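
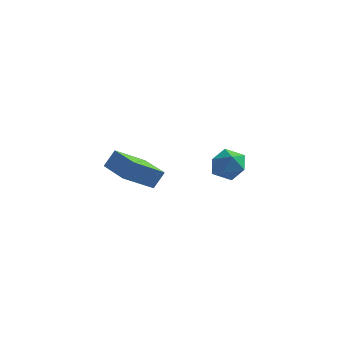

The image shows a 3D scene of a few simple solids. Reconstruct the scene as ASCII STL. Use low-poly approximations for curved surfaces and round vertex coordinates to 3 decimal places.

solid 
facet normal -0.550 0.713 0.434
outer loop
vertex -0.902 4.873 -2.682
vertex -1.667 4.298 -2.707
vertex -1.084 4.286 -1.948
endloop
endfacet
facet normal 0.132 0.758 0.639
outer loop
vertex -0.902 4.873 -2.682
vertex -1.084 4.286 -1.948
vertex -0.187 4.395 -2.263
endloop
endfacet
facet normal 0.533 0.845 0.055
outer loop
vertex -0.902 4.873 -2.682
vertex -0.187 4.395 -2.263
vertex -0.216 4.475 -3.216
endloop
endfacet
facet normal 0.098 0.854 -0.511
outer loop
vertex -0.902 4.873 -2.682
vertex -0.216 4.475 -3.216
vertex -1.13 4.415 -3.491
endloop
endfacet
facet normal -0.572 0.773 -0.276
outer loop
vertex -0.902 4.873 -2.682
vertex -1.13 4.415 -3.491
vertex -1.667 4.298 -2.707
endloop
endfacet
facet normal 0.313 0.136 0.940
outer loop
vertex -0.187 4.395 -2.263
vertex -1.084 4.286 -1.948
vertex -0.51 3.525 -2.029
endloop
endfacet
facet normal -0.791 0.064 0.609
outer loop
vertex -1.084 4.286 -1.948
vertex -1.667 4.298 -2.707
vertex -1.424 3.465 -2.304
endloop
endfacet
facet normal -0.825 0.161 -0.541
outer loop
vertex -1.667 4.298 -2.707
vertex -1.13 4.415 -3.491
vertex -1.453 3.545 -3.257
endloop
endfacet
facet normal 0.258 0.293 -0.921
outer loop
vertex -1.13 4.415 -3.491
vertex -0.216 4.475 -3.216
vertex -0.556 3.654 -3.572
endloop
endfacet
facet normal 0.961 0.277 -0.006
outer loop
vertex -0.216 4.475 -3.216
vertex -0.187 4.395 -2.263
vertex 0.027 3.642 -2.813
endloop
endfacet
facet normal -0.098 -0.854 0.511
outer loop
vertex -0.738 3.067 -2.838
vertex -0.51 3.525 -2.029
vertex -1.424 3.465 -2.304
endloop
endfacet
facet normal -0.533 -0.845 -0.055
outer loop
vertex -0.738 3.067 -2.838
vertex -1.424 3.465 -2.304
vertex -1.453 3.545 -3.257
endloop
endfacet
facet normal -0.132 -0.758 -0.639
outer loop
vertex -0.738 3.067 -2.838
vertex -1.453 3.545 -3.257
vertex -0.556 3.654 -3.572
endloop
endfacet
facet normal 0.550 -0.713 -0.434
outer loop
vertex -0.738 3.067 -2.838
vertex -0.556 3.654 -3.572
vertex 0.027 3.642 -2.813
endloop
endfacet
facet normal 0.572 -0.773 0.276
outer loop
vertex -0.738 3.067 -2.838
vertex 0.027 3.642 -2.813
vertex -0.51 3.525 -2.029
endloop
endfacet
facet normal -0.258 -0.293 0.921
outer loop
vertex -1.424 3.465 -2.304
vertex -0.51 3.525 -2.029
vertex -1.084 4.286 -1.948
endloop
endfacet
facet normal -0.961 -0.277 0.006
outer loop
vertex -1.453 3.545 -3.257
vertex -1.424 3.465 -2.304
vertex -1.667 4.298 -2.707
endloop
endfacet
facet normal -0.313 -0.136 -0.940
outer loop
vertex -0.556 3.654 -3.572
vertex -1.453 3.545 -3.257
vertex -1.13 4.415 -3.491
endloop
endfacet
facet normal 0.791 -0.064 -0.609
outer loop
vertex 0.027 3.642 -2.813
vertex -0.556 3.654 -3.572
vertex -0.216 4.475 -3.216
endloop
endfacet
facet normal 0.825 -0.161 0.541
outer loop
vertex -0.51 3.525 -2.029
vertex 0.027 3.642 -2.813
vertex -0.187 4.395 -2.263
endloop
endfacet
facet normal -0.373 -0.387 -0.843
outer loop
vertex -3.452 -2.449 -1.19
vertex -4.731 -1.33 -1.138
vertex -2.491 -1.306 -2.14
endloop
endfacet
facet normal 0.752 -0.658 -0.031
outer loop
vertex -2.129 -0.93 -1.322
vertex -3.452 -2.449 -1.19
vertex -2.491 -1.306 -2.14
endloop
endfacet
facet normal -0.373 -0.387 -0.843
outer loop
vertex -2.491 -1.306 -2.14
vertex -4.731 -1.33 -1.138
vertex -3.77 -0.187 -2.088
endloop
endfacet
facet normal 0.543 0.646 -0.537
outer loop
vertex -3.77 -0.187 -2.088
vertex -2.129 -0.93 -1.322
vertex -2.491 -1.306 -2.14
endloop
endfacet
facet normal -0.543 -0.646 0.537
outer loop
vertex -3.452 -2.449 -1.19
vertex -4.369 -0.954 -0.32
vertex -4.731 -1.33 -1.138
endloop
endfacet
facet normal 0.752 -0.658 -0.031
outer loop
vertex -3.09 -2.073 -0.372
vertex -3.452 -2.449 -1.19
vertex -2.129 -0.93 -1.322
endloop
endfacet
facet normal -0.543 -0.646 0.537
outer loop
vertex -3.09 -2.073 -0.372
vertex -4.369 -0.954 -0.32
vertex -3.452 -2.449 -1.19
endloop
endfacet
facet normal -0.752 0.658 0.031
outer loop
vertex -4.731 -1.33 -1.138
vertex -4.369 -0.954 -0.32
vertex -3.77 -0.187 -2.088
endloop
endfacet
facet normal 0.543 0.646 -0.537
outer loop
vertex -3.408 0.189 -1.27
vertex -2.129 -0.93 -1.322
vertex -3.77 -0.187 -2.088
endloop
endfacet
facet normal -0.752 0.658 0.031
outer loop
vertex -3.77 -0.187 -2.088
vertex -4.369 -0.954 -0.32
vertex -3.408 0.189 -1.27
endloop
endfacet
facet normal 0.373 0.387 0.843
outer loop
vertex -3.408 0.189 -1.27
vertex -3.09 -2.073 -0.372
vertex -2.129 -0.93 -1.322
endloop
endfacet
facet normal 0.373 0.387 0.843
outer loop
vertex -4.369 -0.954 -0.32
vertex -3.09 -2.073 -0.372
vertex -3.408 0.189 -1.27
endloop
endfacet

endsolid


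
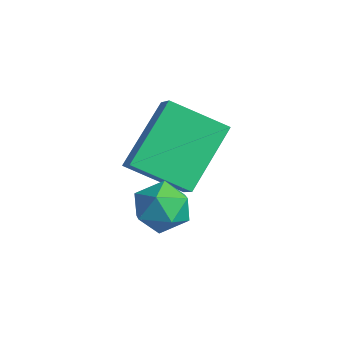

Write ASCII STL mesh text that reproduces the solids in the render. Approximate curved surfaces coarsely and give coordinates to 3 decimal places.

solid 
facet normal -0.739 0.250 -0.626
outer loop
vertex -3.047 -0.111 1.969
vertex -3.655 1.495 3.328
vertex -1.967 1.002 1.137
endloop
endfacet
facet normal 0.278 -0.733 -0.620
outer loop
vertex -1.265 0.765 1.732
vertex -3.047 -0.111 1.969
vertex -1.967 1.002 1.137
endloop
endfacet
facet normal -0.739 0.250 -0.626
outer loop
vertex -1.967 1.002 1.137
vertex -3.655 1.495 3.328
vertex -2.575 2.608 2.497
endloop
endfacet
facet normal 0.614 0.632 -0.472
outer loop
vertex -2.575 2.608 2.497
vertex -1.265 0.765 1.732
vertex -1.967 1.002 1.137
endloop
endfacet
facet normal -0.614 -0.632 0.473
outer loop
vertex -3.047 -0.111 1.969
vertex -2.953 1.258 3.923
vertex -3.655 1.495 3.328
endloop
endfacet
facet normal 0.278 -0.733 -0.621
outer loop
vertex -2.345 -0.348 2.563
vertex -3.047 -0.111 1.969
vertex -1.265 0.765 1.732
endloop
endfacet
facet normal -0.614 -0.633 0.473
outer loop
vertex -2.345 -0.348 2.563
vertex -2.953 1.258 3.923
vertex -3.047 -0.111 1.969
endloop
endfacet
facet normal -0.278 0.733 0.620
outer loop
vertex -3.655 1.495 3.328
vertex -2.953 1.258 3.923
vertex -2.575 2.608 2.497
endloop
endfacet
facet normal 0.614 0.632 -0.473
outer loop
vertex -1.873 2.371 3.091
vertex -1.265 0.765 1.732
vertex -2.575 2.608 2.497
endloop
endfacet
facet normal -0.278 0.733 0.621
outer loop
vertex -2.575 2.608 2.497
vertex -2.953 1.258 3.923
vertex -1.873 2.371 3.091
endloop
endfacet
facet normal 0.739 -0.250 0.626
outer loop
vertex -1.873 2.371 3.091
vertex -2.345 -0.348 2.563
vertex -1.265 0.765 1.732
endloop
endfacet
facet normal 0.739 -0.250 0.625
outer loop
vertex -2.953 1.258 3.923
vertex -2.345 -0.348 2.563
vertex -1.873 2.371 3.091
endloop
endfacet
facet normal -0.936 -0.345 -0.065
outer loop
vertex -1.095 -0.525 2.458
vertex -0.831 -1.167 2.062
vertex -0.881 -1.182 2.86
endloop
endfacet
facet normal -0.849 0.045 0.526
outer loop
vertex -1.095 -0.525 2.458
vertex -0.881 -1.182 2.86
vertex -0.673 -0.461 3.134
endloop
endfacet
facet normal -0.636 0.697 0.331
outer loop
vertex -1.095 -0.525 2.458
vertex -0.673 -0.461 3.134
vertex -0.494 -0.0 2.507
endloop
endfacet
facet normal -0.591 0.712 -0.381
outer loop
vertex -1.095 -0.525 2.458
vertex -0.494 -0.0 2.507
vertex -0.592 -0.436 1.844
endloop
endfacet
facet normal -0.777 0.067 -0.626
outer loop
vertex -1.095 -0.525 2.458
vertex -0.592 -0.436 1.844
vertex -0.831 -1.167 2.062
endloop
endfacet
facet normal -0.327 -0.252 0.911
outer loop
vertex -0.673 -0.461 3.134
vertex -0.881 -1.182 2.86
vertex -0.148 -1.064 3.156
endloop
endfacet
facet normal -0.468 -0.882 -0.046
outer loop
vertex -0.881 -1.182 2.86
vertex -0.831 -1.167 2.062
vertex -0.246 -1.5 2.493
endloop
endfacet
facet normal -0.208 -0.216 -0.954
outer loop
vertex -0.831 -1.167 2.062
vertex -0.592 -0.436 1.844
vertex -0.067 -1.039 1.866
endloop
endfacet
facet normal 0.092 0.826 -0.557
outer loop
vertex -0.592 -0.436 1.844
vertex -0.494 -0.0 2.507
vertex 0.141 -0.318 2.14
endloop
endfacet
facet normal 0.018 0.803 0.596
outer loop
vertex -0.494 -0.0 2.507
vertex -0.673 -0.461 3.134
vertex 0.091 -0.333 2.938
endloop
endfacet
facet normal 0.591 -0.712 0.381
outer loop
vertex 0.355 -0.975 2.542
vertex -0.148 -1.064 3.156
vertex -0.246 -1.5 2.493
endloop
endfacet
facet normal 0.636 -0.697 -0.331
outer loop
vertex 0.355 -0.975 2.542
vertex -0.246 -1.5 2.493
vertex -0.067 -1.039 1.866
endloop
endfacet
facet normal 0.849 -0.045 -0.526
outer loop
vertex 0.355 -0.975 2.542
vertex -0.067 -1.039 1.866
vertex 0.141 -0.318 2.14
endloop
endfacet
facet normal 0.936 0.345 0.065
outer loop
vertex 0.355 -0.975 2.542
vertex 0.141 -0.318 2.14
vertex 0.091 -0.333 2.938
endloop
endfacet
facet normal 0.777 -0.067 0.626
outer loop
vertex 0.355 -0.975 2.542
vertex 0.091 -0.333 2.938
vertex -0.148 -1.064 3.156
endloop
endfacet
facet normal -0.092 -0.826 0.557
outer loop
vertex -0.246 -1.5 2.493
vertex -0.148 -1.064 3.156
vertex -0.881 -1.182 2.86
endloop
endfacet
facet normal -0.018 -0.803 -0.596
outer loop
vertex -0.067 -1.039 1.866
vertex -0.246 -1.5 2.493
vertex -0.831 -1.167 2.062
endloop
endfacet
facet normal 0.327 0.252 -0.911
outer loop
vertex 0.141 -0.318 2.14
vertex -0.067 -1.039 1.866
vertex -0.592 -0.436 1.844
endloop
endfacet
facet normal 0.468 0.882 0.046
outer loop
vertex 0.091 -0.333 2.938
vertex 0.141 -0.318 2.14
vertex -0.494 -0.0 2.507
endloop
endfacet
facet normal 0.208 0.216 0.954
outer loop
vertex -0.148 -1.064 3.156
vertex 0.091 -0.333 2.938
vertex -0.673 -0.461 3.134
endloop
endfacet

endsolid


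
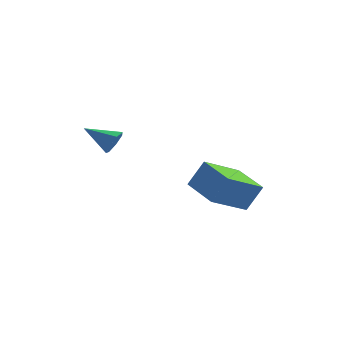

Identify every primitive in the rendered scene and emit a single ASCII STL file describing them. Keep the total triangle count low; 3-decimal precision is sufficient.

solid 
facet normal 0.901 -0.016 -0.434
outer loop
vertex -2.031 -2.393 2.9
vertex -2.256 -2.052 2.42
vertex -1.994 -1.851 2.957
endloop
endfacet
facet normal 0.066 -0.109 0.992
outer loop
vertex -2.031 -2.393 2.9
vertex -1.994 -1.851 2.957
vertex -3.544 -2.028 3.04
endloop
endfacet
facet normal 0.901 -0.016 -0.434
outer loop
vertex -1.994 -1.851 2.957
vertex -2.256 -2.052 2.42
vertex -2.154 -1.46 2.61
endloop
endfacet
facet normal -0.034 0.655 0.754
outer loop
vertex -1.994 -1.851 2.957
vertex -2.154 -1.46 2.61
vertex -3.544 -2.028 3.04
endloop
endfacet
facet normal 0.902 -0.017 -0.432
outer loop
vertex -2.154 -1.46 2.61
vertex -2.256 -2.052 2.42
vertex -2.39 -1.514 2.12
endloop
endfacet
facet normal -0.359 0.931 0.070
outer loop
vertex -2.154 -1.46 2.61
vertex -2.39 -1.514 2.12
vertex -3.544 -2.028 3.04
endloop
endfacet
facet normal 0.902 -0.017 -0.432
outer loop
vertex -2.39 -1.514 2.12
vertex -2.256 -2.052 2.42
vertex -2.525 -1.973 1.856
endloop
endfacet
facet normal -0.664 0.510 -0.547
outer loop
vertex -2.39 -1.514 2.12
vertex -2.525 -1.973 1.856
vertex -3.544 -2.028 3.04
endloop
endfacet
facet normal 0.902 -0.016 -0.432
outer loop
vertex -2.525 -1.973 1.856
vertex -2.256 -2.052 2.42
vertex -2.457 -2.491 2.017
endloop
endfacet
facet normal -0.718 -0.291 -0.632
outer loop
vertex -2.525 -1.973 1.856
vertex -2.457 -2.491 2.017
vertex -3.544 -2.028 3.04
endloop
endfacet
facet normal 0.901 -0.015 -0.433
outer loop
vertex -2.457 -2.491 2.017
vertex -2.256 -2.052 2.42
vertex -2.237 -2.678 2.481
endloop
endfacet
facet normal -0.483 -0.867 -0.121
outer loop
vertex -2.457 -2.491 2.017
vertex -2.237 -2.678 2.481
vertex -3.544 -2.028 3.04
endloop
endfacet
facet normal 0.901 -0.015 -0.433
outer loop
vertex -2.237 -2.678 2.481
vertex -2.256 -2.052 2.42
vertex -2.031 -2.393 2.9
endloop
endfacet
facet normal -0.134 -0.787 0.602
outer loop
vertex -2.237 -2.678 2.481
vertex -2.031 -2.393 2.9
vertex -3.544 -2.028 3.04
endloop
endfacet
facet normal -0.514 -0.718 0.470
outer loop
vertex 2.109 -1.077 0.623
vertex 0.768 0.073 0.915
vertex 1.535 -1.444 -0.566
endloop
endfacet
facet normal 0.749 -0.642 -0.163
outer loop
vertex 2.572 0.007 -1.515
vertex 2.109 -1.077 0.623
vertex 1.535 -1.444 -0.566
endloop
endfacet
facet normal -0.514 -0.718 0.470
outer loop
vertex 1.535 -1.444 -0.566
vertex 0.768 0.073 0.915
vertex 0.194 -0.294 -0.274
endloop
endfacet
facet normal -0.419 -0.268 -0.868
outer loop
vertex 0.194 -0.294 -0.274
vertex 2.572 0.007 -1.515
vertex 1.535 -1.444 -0.566
endloop
endfacet
facet normal 0.419 0.268 0.868
outer loop
vertex 2.109 -1.077 0.623
vertex 1.805 1.524 -0.034
vertex 0.768 0.073 0.915
endloop
endfacet
facet normal 0.749 -0.642 -0.163
outer loop
vertex 3.146 0.374 -0.326
vertex 2.109 -1.077 0.623
vertex 2.572 0.007 -1.515
endloop
endfacet
facet normal 0.419 0.268 0.868
outer loop
vertex 3.146 0.374 -0.326
vertex 1.805 1.524 -0.034
vertex 2.109 -1.077 0.623
endloop
endfacet
facet normal -0.749 0.642 0.163
outer loop
vertex 0.768 0.073 0.915
vertex 1.805 1.524 -0.034
vertex 0.194 -0.294 -0.274
endloop
endfacet
facet normal -0.419 -0.268 -0.868
outer loop
vertex 1.231 1.157 -1.223
vertex 2.572 0.007 -1.515
vertex 0.194 -0.294 -0.274
endloop
endfacet
facet normal -0.749 0.642 0.163
outer loop
vertex 0.194 -0.294 -0.274
vertex 1.805 1.524 -0.034
vertex 1.231 1.157 -1.223
endloop
endfacet
facet normal 0.514 0.718 -0.470
outer loop
vertex 1.231 1.157 -1.223
vertex 3.146 0.374 -0.326
vertex 2.572 0.007 -1.515
endloop
endfacet
facet normal 0.514 0.718 -0.470
outer loop
vertex 1.805 1.524 -0.034
vertex 3.146 0.374 -0.326
vertex 1.231 1.157 -1.223
endloop
endfacet

endsolid


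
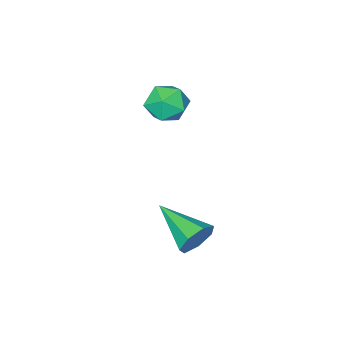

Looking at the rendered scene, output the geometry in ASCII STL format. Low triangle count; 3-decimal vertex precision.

solid 
facet normal -0.483 0.803 -0.349
outer loop
vertex -4.094 1.715 2.167
vertex -4.75 1.614 2.842
vertex -3.983 2.145 3.002
endloop
endfacet
facet normal 0.220 0.855 -0.470
outer loop
vertex -4.094 1.715 2.167
vertex -3.983 2.145 3.002
vertex -3.245 1.726 2.584
endloop
endfacet
facet normal 0.418 0.293 -0.860
outer loop
vertex -4.094 1.715 2.167
vertex -3.245 1.726 2.584
vertex -3.555 0.937 2.164
endloop
endfacet
facet normal -0.161 -0.108 -0.981
outer loop
vertex -4.094 1.715 2.167
vertex -3.555 0.937 2.164
vertex -4.485 0.867 2.324
endloop
endfacet
facet normal -0.717 0.207 -0.666
outer loop
vertex -4.094 1.715 2.167
vertex -4.485 0.867 2.324
vertex -4.75 1.614 2.842
endloop
endfacet
facet normal 0.554 0.817 0.159
outer loop
vertex -3.245 1.726 2.584
vertex -3.983 2.145 3.002
vertex -3.375 1.633 3.516
endloop
endfacet
facet normal -0.581 0.732 0.355
outer loop
vertex -3.983 2.145 3.002
vertex -4.75 1.614 2.842
vertex -4.305 1.563 3.676
endloop
endfacet
facet normal -0.960 -0.232 -0.157
outer loop
vertex -4.75 1.614 2.842
vertex -4.485 0.867 2.324
vertex -4.615 0.774 3.256
endloop
endfacet
facet normal -0.059 -0.741 -0.668
outer loop
vertex -4.485 0.867 2.324
vertex -3.555 0.937 2.164
vertex -3.877 0.355 2.838
endloop
endfacet
facet normal 0.876 -0.092 -0.473
outer loop
vertex -3.555 0.937 2.164
vertex -3.245 1.726 2.584
vertex -3.11 0.886 2.998
endloop
endfacet
facet normal 0.161 0.108 0.981
outer loop
vertex -3.766 0.785 3.673
vertex -3.375 1.633 3.516
vertex -4.305 1.563 3.676
endloop
endfacet
facet normal -0.418 -0.293 0.860
outer loop
vertex -3.766 0.785 3.673
vertex -4.305 1.563 3.676
vertex -4.615 0.774 3.256
endloop
endfacet
facet normal -0.220 -0.855 0.470
outer loop
vertex -3.766 0.785 3.673
vertex -4.615 0.774 3.256
vertex -3.877 0.355 2.838
endloop
endfacet
facet normal 0.483 -0.803 0.349
outer loop
vertex -3.766 0.785 3.673
vertex -3.877 0.355 2.838
vertex -3.11 0.886 2.998
endloop
endfacet
facet normal 0.717 -0.207 0.666
outer loop
vertex -3.766 0.785 3.673
vertex -3.11 0.886 2.998
vertex -3.375 1.633 3.516
endloop
endfacet
facet normal 0.059 0.741 0.668
outer loop
vertex -4.305 1.563 3.676
vertex -3.375 1.633 3.516
vertex -3.983 2.145 3.002
endloop
endfacet
facet normal -0.876 0.092 0.473
outer loop
vertex -4.615 0.774 3.256
vertex -4.305 1.563 3.676
vertex -4.75 1.614 2.842
endloop
endfacet
facet normal -0.554 -0.817 -0.159
outer loop
vertex -3.877 0.355 2.838
vertex -4.615 0.774 3.256
vertex -4.485 0.867 2.324
endloop
endfacet
facet normal 0.581 -0.732 -0.355
outer loop
vertex -3.11 0.886 2.998
vertex -3.877 0.355 2.838
vertex -3.555 0.937 2.164
endloop
endfacet
facet normal 0.960 0.232 0.157
outer loop
vertex -3.375 1.633 3.516
vertex -3.11 0.886 2.998
vertex -3.245 1.726 2.584
endloop
endfacet
facet normal -0.032 0.948 -0.316
outer loop
vertex -1.857 4.591 -2.337
vertex -2.274 4.805 -1.653
vertex -1.453 4.792 -1.776
endloop
endfacet
facet normal 0.790 -0.462 -0.403
outer loop
vertex -1.857 4.591 -2.337
vertex -1.453 4.792 -1.776
vertex -2.206 2.815 -0.987
endloop
endfacet
facet normal -0.032 0.948 -0.316
outer loop
vertex -1.453 4.792 -1.776
vertex -2.274 4.805 -1.653
vertex -1.668 5.003 -1.121
endloop
endfacet
facet normal 0.910 -0.201 0.363
outer loop
vertex -1.453 4.792 -1.776
vertex -1.668 5.003 -1.121
vertex -2.206 2.815 -0.987
endloop
endfacet
facet normal -0.031 0.948 -0.317
outer loop
vertex -1.668 5.003 -1.121
vertex -2.274 4.805 -1.653
vertex -2.339 5.066 -0.867
endloop
endfacet
facet normal 0.351 -0.029 0.936
outer loop
vertex -1.668 5.003 -1.121
vertex -2.339 5.066 -0.867
vertex -2.206 2.815 -0.987
endloop
endfacet
facet normal -0.032 0.948 -0.317
outer loop
vertex -2.339 5.066 -0.867
vertex -2.274 4.805 -1.653
vertex -2.961 4.932 -1.204
endloop
endfacet
facet normal -0.463 -0.074 0.883
outer loop
vertex -2.339 5.066 -0.867
vertex -2.961 4.932 -1.204
vertex -2.206 2.815 -0.987
endloop
endfacet
facet normal -0.032 0.948 -0.317
outer loop
vertex -2.961 4.932 -1.204
vertex -2.274 4.805 -1.653
vertex -3.066 4.703 -1.879
endloop
endfacet
facet normal -0.921 -0.303 0.246
outer loop
vertex -2.961 4.932 -1.204
vertex -3.066 4.703 -1.879
vertex -2.206 2.815 -0.987
endloop
endfacet
facet normal -0.032 0.948 -0.317
outer loop
vertex -3.066 4.703 -1.879
vertex -2.274 4.805 -1.653
vertex -2.574 4.551 -2.383
endloop
endfacet
facet normal -0.677 -0.543 -0.497
outer loop
vertex -3.066 4.703 -1.879
vertex -2.574 4.551 -2.383
vertex -2.206 2.815 -0.987
endloop
endfacet
facet normal -0.033 0.948 -0.316
outer loop
vertex -2.574 4.551 -2.383
vertex -2.274 4.805 -1.653
vertex -1.857 4.591 -2.337
endloop
endfacet
facet normal 0.085 -0.613 -0.785
outer loop
vertex -2.574 4.551 -2.383
vertex -1.857 4.591 -2.337
vertex -2.206 2.815 -0.987
endloop
endfacet

endsolid


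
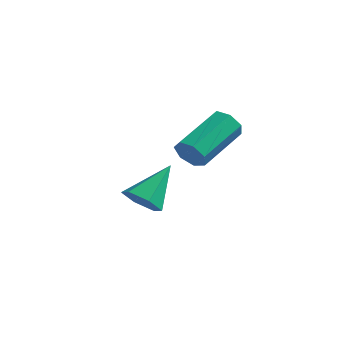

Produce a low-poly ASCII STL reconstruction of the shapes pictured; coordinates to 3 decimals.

solid 
facet normal -0.190 -0.758 -0.624
outer loop
vertex 0.387 -0.425 -2.83
vertex -0.436 -0.424 -2.581
vertex -0.188 0.061 -3.246
endloop
endfacet
facet normal 0.740 0.573 -0.353
outer loop
vertex 0.387 -0.425 -2.83
vertex -0.188 0.061 -3.246
vertex -0.064 1.064 -1.359
endloop
endfacet
facet normal -0.190 -0.758 -0.624
outer loop
vertex -0.188 0.061 -3.246
vertex -0.436 -0.424 -2.581
vertex -1.011 0.062 -2.997
endloop
endfacet
facet normal -0.137 0.878 -0.458
outer loop
vertex -0.188 0.061 -3.246
vertex -1.011 0.062 -2.997
vertex -0.064 1.064 -1.359
endloop
endfacet
facet normal -0.191 -0.759 -0.623
outer loop
vertex -1.011 0.062 -2.997
vertex -0.436 -0.424 -2.581
vertex -1.259 -0.422 -2.331
endloop
endfacet
facet normal -0.810 0.575 0.116
outer loop
vertex -1.011 0.062 -2.997
vertex -1.259 -0.422 -2.331
vertex -0.064 1.064 -1.359
endloop
endfacet
facet normal -0.191 -0.759 -0.623
outer loop
vertex -1.259 -0.422 -2.331
vertex -0.436 -0.424 -2.581
vertex -0.685 -0.908 -1.915
endloop
endfacet
facet normal -0.605 -0.034 0.795
outer loop
vertex -1.259 -0.422 -2.331
vertex -0.685 -0.908 -1.915
vertex -0.064 1.064 -1.359
endloop
endfacet
facet normal -0.190 -0.759 -0.623
outer loop
vertex -0.685 -0.908 -1.915
vertex -0.436 -0.424 -2.581
vertex 0.138 -0.91 -2.164
endloop
endfacet
facet normal 0.272 -0.339 0.901
outer loop
vertex -0.685 -0.908 -1.915
vertex 0.138 -0.91 -2.164
vertex -0.064 1.064 -1.359
endloop
endfacet
facet normal -0.190 -0.759 -0.623
outer loop
vertex 0.138 -0.91 -2.164
vertex -0.436 -0.424 -2.581
vertex 0.387 -0.425 -2.83
endloop
endfacet
facet normal 0.944 -0.037 0.327
outer loop
vertex 0.138 -0.91 -2.164
vertex 0.387 -0.425 -2.83
vertex -0.064 1.064 -1.359
endloop
endfacet
facet normal -0.190 -0.919 -0.345
outer loop
vertex 2.589 -2.308 1.797
vertex 2.331 -2.045 1.238
vertex 2.965 -2.223 1.363
endloop
endfacet
facet normal 0.738 -0.365 0.568
outer loop
vertex 2.589 -2.308 1.797
vertex 2.965 -2.223 1.363
vertex 2.986 -0.378 2.522
endloop
endfacet
facet normal 0.738 -0.365 0.568
outer loop
vertex 2.986 -0.378 2.522
vertex 2.965 -2.223 1.363
vertex 3.363 -0.292 2.087
endloop
endfacet
facet normal 0.189 0.919 0.345
outer loop
vertex 2.986 -0.378 2.522
vertex 3.363 -0.292 2.087
vertex 2.729 -0.115 1.962
endloop
endfacet
facet normal -0.190 -0.919 -0.346
outer loop
vertex 2.965 -2.223 1.363
vertex 2.331 -2.045 1.238
vertex 2.864 -2.003 0.834
endloop
endfacet
facet normal 0.966 -0.112 -0.231
outer loop
vertex 2.965 -2.223 1.363
vertex 2.864 -2.003 0.834
vertex 3.363 -0.292 2.087
endloop
endfacet
facet normal 0.966 -0.113 -0.231
outer loop
vertex 3.363 -0.292 2.087
vertex 2.864 -2.003 0.834
vertex 3.262 -0.073 1.558
endloop
endfacet
facet normal 0.189 0.920 0.345
outer loop
vertex 3.363 -0.292 2.087
vertex 3.262 -0.073 1.558
vertex 2.729 -0.115 1.962
endloop
endfacet
facet normal -0.188 -0.920 -0.344
outer loop
vertex 2.864 -2.003 0.834
vertex 2.331 -2.045 1.238
vertex 2.362 -1.816 0.609
endloop
endfacet
facet normal 0.467 0.225 -0.855
outer loop
vertex 2.864 -2.003 0.834
vertex 2.362 -1.816 0.609
vertex 3.262 -0.073 1.558
endloop
endfacet
facet normal 0.465 0.226 -0.856
outer loop
vertex 3.262 -0.073 1.558
vertex 2.362 -1.816 0.609
vertex 2.759 0.115 1.334
endloop
endfacet
facet normal 0.190 0.919 0.346
outer loop
vertex 3.262 -0.073 1.558
vertex 2.759 0.115 1.334
vertex 2.729 -0.115 1.962
endloop
endfacet
facet normal -0.189 -0.920 -0.344
outer loop
vertex 2.362 -1.816 0.609
vertex 2.331 -2.045 1.238
vertex 1.837 -1.801 0.858
endloop
endfacet
facet normal -0.385 0.393 -0.835
outer loop
vertex 2.362 -1.816 0.609
vertex 1.837 -1.801 0.858
vertex 2.759 0.115 1.334
endloop
endfacet
facet normal -0.384 0.392 -0.836
outer loop
vertex 2.759 0.115 1.334
vertex 1.837 -1.801 0.858
vertex 2.234 0.13 1.582
endloop
endfacet
facet normal 0.190 0.919 0.346
outer loop
vertex 2.759 0.115 1.334
vertex 2.234 0.13 1.582
vertex 2.729 -0.115 1.962
endloop
endfacet
facet normal -0.189 -0.920 -0.345
outer loop
vertex 1.837 -1.801 0.858
vertex 2.331 -2.045 1.238
vertex 1.684 -1.97 1.393
endloop
endfacet
facet normal -0.946 0.265 -0.187
outer loop
vertex 1.837 -1.801 0.858
vertex 1.684 -1.97 1.393
vertex 2.234 0.13 1.582
endloop
endfacet
facet normal -0.946 0.265 -0.187
outer loop
vertex 2.234 0.13 1.582
vertex 1.684 -1.97 1.393
vertex 2.081 -0.04 2.117
endloop
endfacet
facet normal 0.189 0.919 0.346
outer loop
vertex 2.234 0.13 1.582
vertex 2.081 -0.04 2.117
vertex 2.729 -0.115 1.962
endloop
endfacet
facet normal -0.189 -0.919 -0.345
outer loop
vertex 1.684 -1.97 1.393
vertex 2.331 -2.045 1.238
vertex 2.019 -2.196 1.811
endloop
endfacet
facet normal -0.795 -0.063 0.603
outer loop
vertex 1.684 -1.97 1.393
vertex 2.019 -2.196 1.811
vertex 2.081 -0.04 2.117
endloop
endfacet
facet normal -0.795 -0.063 0.603
outer loop
vertex 2.081 -0.04 2.117
vertex 2.019 -2.196 1.811
vertex 2.416 -0.265 2.535
endloop
endfacet
facet normal 0.189 0.920 0.344
outer loop
vertex 2.081 -0.04 2.117
vertex 2.416 -0.265 2.535
vertex 2.729 -0.115 1.962
endloop
endfacet
facet normal -0.189 -0.919 -0.345
outer loop
vertex 2.019 -2.196 1.811
vertex 2.331 -2.045 1.238
vertex 2.589 -2.308 1.797
endloop
endfacet
facet normal -0.044 -0.343 0.938
outer loop
vertex 2.019 -2.196 1.811
vertex 2.589 -2.308 1.797
vertex 2.416 -0.265 2.535
endloop
endfacet
facet normal -0.047 -0.343 0.938
outer loop
vertex 2.416 -0.265 2.535
vertex 2.589 -2.308 1.797
vertex 2.986 -0.378 2.522
endloop
endfacet
facet normal 0.190 0.919 0.345
outer loop
vertex 2.416 -0.265 2.535
vertex 2.986 -0.378 2.522
vertex 2.729 -0.115 1.962
endloop
endfacet

endsolid


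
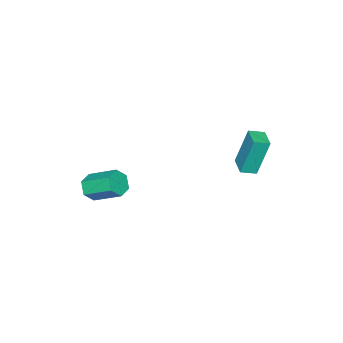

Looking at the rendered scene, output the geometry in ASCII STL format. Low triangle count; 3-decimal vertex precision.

solid 
facet normal 0.132 -0.856 -0.501
outer loop
vertex 0.836 -3.68 -0.537
vertex 0.413 -3.411 -1.108
vertex 1.165 -3.297 -1.105
endloop
endfacet
facet normal 0.892 -0.118 0.437
outer loop
vertex 0.836 -3.68 -0.537
vertex 1.165 -3.297 -1.105
vertex 0.609 -2.218 0.32
endloop
endfacet
facet normal 0.892 -0.118 0.437
outer loop
vertex 0.609 -2.218 0.32
vertex 1.165 -3.297 -1.105
vertex 0.938 -1.834 -0.248
endloop
endfacet
facet normal -0.134 0.855 0.501
outer loop
vertex 0.609 -2.218 0.32
vertex 0.938 -1.834 -0.248
vertex 0.187 -1.949 -0.252
endloop
endfacet
facet normal 0.132 -0.856 -0.501
outer loop
vertex 1.165 -3.297 -1.105
vertex 0.413 -3.411 -1.108
vertex 0.742 -3.028 -1.676
endloop
endfacet
facet normal 0.820 0.379 -0.429
outer loop
vertex 1.165 -3.297 -1.105
vertex 0.742 -3.028 -1.676
vertex 0.938 -1.834 -0.248
endloop
endfacet
facet normal 0.820 0.378 -0.429
outer loop
vertex 0.938 -1.834 -0.248
vertex 0.742 -3.028 -1.676
vertex 0.515 -1.565 -0.82
endloop
endfacet
facet normal -0.134 0.855 0.501
outer loop
vertex 0.938 -1.834 -0.248
vertex 0.515 -1.565 -0.82
vertex 0.187 -1.949 -0.252
endloop
endfacet
facet normal 0.133 -0.856 -0.500
outer loop
vertex 0.742 -3.028 -1.676
vertex 0.413 -3.411 -1.108
vertex -0.009 -3.142 -1.68
endloop
endfacet
facet normal -0.071 0.496 -0.866
outer loop
vertex 0.742 -3.028 -1.676
vertex -0.009 -3.142 -1.68
vertex 0.515 -1.565 -0.82
endloop
endfacet
facet normal -0.072 0.496 -0.865
outer loop
vertex 0.515 -1.565 -0.82
vertex -0.009 -3.142 -1.68
vertex -0.236 -1.68 -0.823
endloop
endfacet
facet normal -0.133 0.855 0.501
outer loop
vertex 0.515 -1.565 -0.82
vertex -0.236 -1.68 -0.823
vertex 0.187 -1.949 -0.252
endloop
endfacet
facet normal 0.134 -0.855 -0.501
outer loop
vertex -0.009 -3.142 -1.68
vertex 0.413 -3.411 -1.108
vertex -0.338 -3.526 -1.112
endloop
endfacet
facet normal -0.892 0.118 -0.437
outer loop
vertex -0.009 -3.142 -1.68
vertex -0.338 -3.526 -1.112
vertex -0.236 -1.68 -0.823
endloop
endfacet
facet normal -0.892 0.118 -0.437
outer loop
vertex -0.236 -1.68 -0.823
vertex -0.338 -3.526 -1.112
vertex -0.565 -2.063 -0.255
endloop
endfacet
facet normal -0.132 0.856 0.501
outer loop
vertex -0.236 -1.68 -0.823
vertex -0.565 -2.063 -0.255
vertex 0.187 -1.949 -0.252
endloop
endfacet
facet normal 0.134 -0.855 -0.501
outer loop
vertex -0.338 -3.526 -1.112
vertex 0.413 -3.411 -1.108
vertex 0.085 -3.795 -0.54
endloop
endfacet
facet normal -0.820 -0.378 0.429
outer loop
vertex -0.338 -3.526 -1.112
vertex 0.085 -3.795 -0.54
vertex -0.565 -2.063 -0.255
endloop
endfacet
facet normal -0.820 -0.378 0.429
outer loop
vertex -0.565 -2.063 -0.255
vertex 0.085 -3.795 -0.54
vertex -0.142 -2.332 0.316
endloop
endfacet
facet normal -0.132 0.856 0.501
outer loop
vertex -0.565 -2.063 -0.255
vertex -0.142 -2.332 0.316
vertex 0.187 -1.949 -0.252
endloop
endfacet
facet normal 0.133 -0.855 -0.501
outer loop
vertex 0.085 -3.795 -0.54
vertex 0.413 -3.411 -1.108
vertex 0.836 -3.68 -0.537
endloop
endfacet
facet normal 0.072 -0.495 0.866
outer loop
vertex 0.085 -3.795 -0.54
vertex 0.836 -3.68 -0.537
vertex -0.142 -2.332 0.316
endloop
endfacet
facet normal 0.071 -0.496 0.865
outer loop
vertex -0.142 -2.332 0.316
vertex 0.836 -3.68 -0.537
vertex 0.609 -2.218 0.32
endloop
endfacet
facet normal -0.133 0.856 0.500
outer loop
vertex -0.142 -2.332 0.316
vertex 0.609 -2.218 0.32
vertex 0.187 -1.949 -0.252
endloop
endfacet
facet normal -0.687 -0.726 0.010
outer loop
vertex -3.626 2.737 3.173
vertex -4.206 3.283 2.941
vertex -3.202 2.308 1.11
endloop
endfacet
facet normal 0.699 -0.658 0.280
outer loop
vertex -2.474 3.077 1.099
vertex -3.626 2.737 3.173
vertex -3.202 2.308 1.11
endloop
endfacet
facet normal -0.686 -0.727 0.011
outer loop
vertex -3.202 2.308 1.11
vertex -4.206 3.283 2.941
vertex -3.783 2.853 0.877
endloop
endfacet
facet normal 0.197 -0.200 -0.960
outer loop
vertex -3.783 2.853 0.877
vertex -2.474 3.077 1.099
vertex -3.202 2.308 1.11
endloop
endfacet
facet normal -0.196 0.199 0.960
outer loop
vertex -3.626 2.737 3.173
vertex -3.478 4.052 2.93
vertex -4.206 3.283 2.941
endloop
endfacet
facet normal 0.699 -0.658 0.280
outer loop
vertex -2.897 3.507 3.163
vertex -3.626 2.737 3.173
vertex -2.474 3.077 1.099
endloop
endfacet
facet normal -0.198 0.200 0.960
outer loop
vertex -2.897 3.507 3.163
vertex -3.478 4.052 2.93
vertex -3.626 2.737 3.173
endloop
endfacet
facet normal -0.699 0.658 -0.280
outer loop
vertex -4.206 3.283 2.941
vertex -3.478 4.052 2.93
vertex -3.783 2.853 0.877
endloop
endfacet
facet normal 0.197 -0.199 -0.960
outer loop
vertex -3.054 3.623 0.867
vertex -2.474 3.077 1.099
vertex -3.783 2.853 0.877
endloop
endfacet
facet normal -0.699 0.658 -0.280
outer loop
vertex -3.783 2.853 0.877
vertex -3.478 4.052 2.93
vertex -3.054 3.623 0.867
endloop
endfacet
facet normal 0.688 0.726 -0.010
outer loop
vertex -3.054 3.623 0.867
vertex -2.897 3.507 3.163
vertex -2.474 3.077 1.099
endloop
endfacet
facet normal 0.686 0.727 -0.010
outer loop
vertex -3.478 4.052 2.93
vertex -2.897 3.507 3.163
vertex -3.054 3.623 0.867
endloop
endfacet

endsolid


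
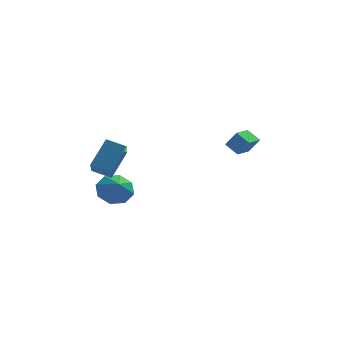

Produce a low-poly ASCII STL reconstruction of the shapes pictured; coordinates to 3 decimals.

solid 
facet normal -0.498 -0.849 0.178
outer loop
vertex 3.632 -2.38 1.801
vertex 2.961 -1.88 2.31
vertex 3.036 -2.227 0.865
endloop
endfacet
facet normal 0.685 -0.511 -0.520
outer loop
vertex 3.639 -1.2 0.65
vertex 3.632 -2.38 1.801
vertex 3.036 -2.227 0.865
endloop
endfacet
facet normal -0.499 -0.848 0.178
outer loop
vertex 3.036 -2.227 0.865
vertex 2.961 -1.88 2.31
vertex 2.365 -1.726 1.374
endloop
endfacet
facet normal -0.532 0.137 -0.836
outer loop
vertex 2.365 -1.726 1.374
vertex 3.639 -1.2 0.65
vertex 3.036 -2.227 0.865
endloop
endfacet
facet normal 0.532 -0.137 0.836
outer loop
vertex 3.632 -2.38 1.801
vertex 3.564 -0.853 2.095
vertex 2.961 -1.88 2.31
endloop
endfacet
facet normal 0.684 -0.511 -0.520
outer loop
vertex 4.235 -1.354 1.586
vertex 3.632 -2.38 1.801
vertex 3.639 -1.2 0.65
endloop
endfacet
facet normal 0.532 -0.137 0.836
outer loop
vertex 4.235 -1.354 1.586
vertex 3.564 -0.853 2.095
vertex 3.632 -2.38 1.801
endloop
endfacet
facet normal -0.685 0.511 0.520
outer loop
vertex 2.961 -1.88 2.31
vertex 3.564 -0.853 2.095
vertex 2.365 -1.726 1.374
endloop
endfacet
facet normal -0.532 0.137 -0.836
outer loop
vertex 2.968 -0.7 1.159
vertex 3.639 -1.2 0.65
vertex 2.365 -1.726 1.374
endloop
endfacet
facet normal -0.685 0.511 0.520
outer loop
vertex 2.365 -1.726 1.374
vertex 3.564 -0.853 2.095
vertex 2.968 -0.7 1.159
endloop
endfacet
facet normal 0.498 0.849 -0.177
outer loop
vertex 2.968 -0.7 1.159
vertex 4.235 -1.354 1.586
vertex 3.639 -1.2 0.65
endloop
endfacet
facet normal 0.498 0.849 -0.178
outer loop
vertex 3.564 -0.853 2.095
vertex 4.235 -1.354 1.586
vertex 2.968 -0.7 1.159
endloop
endfacet
facet normal -0.919 0.208 0.335
outer loop
vertex -3.876 -4.008 2.661
vertex -3.951 -2.546 1.547
vertex -4.634 -5.108 1.268
endloop
endfacet
facet normal 0.040 -0.795 0.606
outer loop
vertex -3.549 -5.354 0.873
vertex -3.876 -4.008 2.661
vertex -4.634 -5.108 1.268
endloop
endfacet
facet normal -0.919 0.208 0.335
outer loop
vertex -4.634 -5.108 1.268
vertex -3.951 -2.546 1.547
vertex -4.709 -3.646 0.154
endloop
endfacet
facet normal -0.392 -0.570 -0.722
outer loop
vertex -4.709 -3.646 0.154
vertex -3.549 -5.354 0.873
vertex -4.634 -5.108 1.268
endloop
endfacet
facet normal 0.392 0.570 0.722
outer loop
vertex -3.876 -4.008 2.661
vertex -2.866 -2.792 1.152
vertex -3.951 -2.546 1.547
endloop
endfacet
facet normal 0.040 -0.795 0.606
outer loop
vertex -2.791 -4.254 2.266
vertex -3.876 -4.008 2.661
vertex -3.549 -5.354 0.873
endloop
endfacet
facet normal 0.392 0.570 0.722
outer loop
vertex -2.791 -4.254 2.266
vertex -2.866 -2.792 1.152
vertex -3.876 -4.008 2.661
endloop
endfacet
facet normal -0.040 0.795 -0.606
outer loop
vertex -3.951 -2.546 1.547
vertex -2.866 -2.792 1.152
vertex -4.709 -3.646 0.154
endloop
endfacet
facet normal -0.392 -0.570 -0.722
outer loop
vertex -3.624 -3.892 -0.241
vertex -3.549 -5.354 0.873
vertex -4.709 -3.646 0.154
endloop
endfacet
facet normal -0.040 0.795 -0.606
outer loop
vertex -4.709 -3.646 0.154
vertex -2.866 -2.792 1.152
vertex -3.624 -3.892 -0.241
endloop
endfacet
facet normal 0.919 -0.208 -0.335
outer loop
vertex -3.624 -3.892 -0.241
vertex -2.791 -4.254 2.266
vertex -3.549 -5.354 0.873
endloop
endfacet
facet normal 0.919 -0.208 -0.335
outer loop
vertex -2.866 -2.792 1.152
vertex -2.791 -4.254 2.266
vertex -3.624 -3.892 -0.241
endloop
endfacet
facet normal -0.246 0.687 -0.684
outer loop
vertex -2.484 -3.136 -1.808
vertex -3.509 -3.162 -1.466
vertex -2.631 -2.589 -1.206
endloop
endfacet
facet normal 0.877 -0.230 0.423
outer loop
vertex -2.484 -3.136 -1.808
vertex -2.631 -2.589 -1.206
vertex -3.231 -3.938 -0.694
endloop
endfacet
facet normal -0.246 0.687 -0.683
outer loop
vertex -2.631 -2.589 -1.206
vertex -3.509 -3.162 -1.466
vertex -3.291 -2.378 -0.756
endloop
endfacet
facet normal 0.574 0.055 0.817
outer loop
vertex -2.631 -2.589 -1.206
vertex -3.291 -2.378 -0.756
vertex -3.231 -3.938 -0.694
endloop
endfacet
facet normal -0.245 0.687 -0.684
outer loop
vertex -3.291 -2.378 -0.756
vertex -3.509 -3.162 -1.466
vertex -4.079 -2.625 -0.722
endloop
endfacet
facet normal 0.030 0.041 0.999
outer loop
vertex -3.291 -2.378 -0.756
vertex -4.079 -2.625 -0.722
vertex -3.231 -3.938 -0.694
endloop
endfacet
facet normal -0.245 0.687 -0.684
outer loop
vertex -4.079 -2.625 -0.722
vertex -3.509 -3.162 -1.466
vertex -4.533 -3.187 -1.124
endloop
endfacet
facet normal -0.436 -0.263 0.861
outer loop
vertex -4.079 -2.625 -0.722
vertex -4.533 -3.187 -1.124
vertex -3.231 -3.938 -0.694
endloop
endfacet
facet normal -0.245 0.688 -0.683
outer loop
vertex -4.533 -3.187 -1.124
vertex -3.509 -3.162 -1.466
vertex -4.387 -3.734 -1.727
endloop
endfacet
facet normal -0.552 -0.680 0.483
outer loop
vertex -4.533 -3.187 -1.124
vertex -4.387 -3.734 -1.727
vertex -3.231 -3.938 -0.694
endloop
endfacet
facet normal -0.244 0.687 -0.684
outer loop
vertex -4.387 -3.734 -1.727
vertex -3.509 -3.162 -1.466
vertex -3.726 -3.946 -2.176
endloop
endfacet
facet normal -0.249 -0.964 0.088
outer loop
vertex -4.387 -3.734 -1.727
vertex -3.726 -3.946 -2.176
vertex -3.231 -3.938 -0.694
endloop
endfacet
facet normal -0.246 0.687 -0.684
outer loop
vertex -3.726 -3.946 -2.176
vertex -3.509 -3.162 -1.466
vertex -2.938 -3.698 -2.21
endloop
endfacet
facet normal 0.295 -0.951 -0.093
outer loop
vertex -3.726 -3.946 -2.176
vertex -2.938 -3.698 -2.21
vertex -3.231 -3.938 -0.694
endloop
endfacet
facet normal -0.246 0.687 -0.684
outer loop
vertex -2.938 -3.698 -2.21
vertex -3.509 -3.162 -1.466
vertex -2.484 -3.136 -1.808
endloop
endfacet
facet normal 0.761 -0.647 0.045
outer loop
vertex -2.938 -3.698 -2.21
vertex -2.484 -3.136 -1.808
vertex -3.231 -3.938 -0.694
endloop
endfacet

endsolid


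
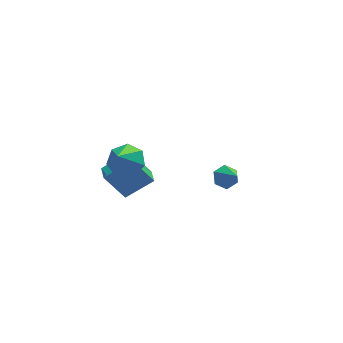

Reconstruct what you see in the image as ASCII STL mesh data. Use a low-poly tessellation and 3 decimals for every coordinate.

solid 
facet normal 0.350 0.467 -0.812
outer loop
vertex -2.29 -3.724 3.196
vertex -3.006 -3.211 3.182
vertex -2.24 -3.073 3.592
endloop
endfacet
facet normal 0.651 -0.430 0.625
outer loop
vertex -2.29 -3.724 3.196
vertex -2.24 -3.073 3.592
vertex -3.514 -3.889 4.358
endloop
endfacet
facet normal 0.350 0.468 -0.812
outer loop
vertex -2.24 -3.073 3.592
vertex -3.006 -3.211 3.182
vertex -2.765 -2.527 3.68
endloop
endfacet
facet normal 0.389 0.230 0.892
outer loop
vertex -2.24 -3.073 3.592
vertex -2.765 -2.527 3.68
vertex -3.514 -3.889 4.358
endloop
endfacet
facet normal 0.352 0.467 -0.811
outer loop
vertex -2.765 -2.527 3.68
vertex -3.006 -3.211 3.182
vertex -3.472 -2.495 3.392
endloop
endfacet
facet normal -0.293 0.550 0.782
outer loop
vertex -2.765 -2.527 3.68
vertex -3.472 -2.495 3.392
vertex -3.514 -3.889 4.358
endloop
endfacet
facet normal 0.352 0.467 -0.811
outer loop
vertex -3.472 -2.495 3.392
vertex -3.006 -3.211 3.182
vertex -3.827 -3.003 2.946
endloop
endfacet
facet normal -0.882 0.287 0.375
outer loop
vertex -3.472 -2.495 3.392
vertex -3.827 -3.003 2.946
vertex -3.514 -3.889 4.358
endloop
endfacet
facet normal 0.352 0.467 -0.811
outer loop
vertex -3.827 -3.003 2.946
vertex -3.006 -3.211 3.182
vertex -3.564 -3.668 2.677
endloop
endfacet
facet normal -0.932 -0.361 -0.020
outer loop
vertex -3.827 -3.003 2.946
vertex -3.564 -3.668 2.677
vertex -3.514 -3.889 4.358
endloop
endfacet
facet normal 0.351 0.467 -0.811
outer loop
vertex -3.564 -3.668 2.677
vertex -3.006 -3.211 3.182
vertex -2.88 -3.988 2.789
endloop
endfacet
facet normal -0.407 -0.907 -0.107
outer loop
vertex -3.564 -3.668 2.677
vertex -2.88 -3.988 2.789
vertex -3.514 -3.889 4.358
endloop
endfacet
facet normal 0.351 0.467 -0.812
outer loop
vertex -2.88 -3.988 2.789
vertex -3.006 -3.211 3.182
vertex -2.29 -3.724 3.196
endloop
endfacet
facet normal 0.296 -0.938 0.179
outer loop
vertex -2.88 -3.988 2.789
vertex -2.29 -3.724 3.196
vertex -3.514 -3.889 4.358
endloop
endfacet
facet normal -0.165 0.677 -0.717
outer loop
vertex 2.91 -0.35 -3.042
vertex 2.383 -0.129 -2.712
vertex 2.977 0.135 -2.6
endloop
endfacet
facet normal 0.977 -0.200 0.071
outer loop
vertex 2.91 -0.35 -3.042
vertex 2.977 0.135 -2.6
vertex 2.637 -1.171 -1.608
endloop
endfacet
facet normal -0.165 0.677 -0.717
outer loop
vertex 2.977 0.135 -2.6
vertex 2.383 -0.129 -2.712
vertex 2.45 0.356 -2.27
endloop
endfacet
facet normal 0.600 0.379 0.705
outer loop
vertex 2.977 0.135 -2.6
vertex 2.45 0.356 -2.27
vertex 2.637 -1.171 -1.608
endloop
endfacet
facet normal -0.165 0.677 -0.717
outer loop
vertex 2.45 0.356 -2.27
vertex 2.383 -0.129 -2.712
vertex 1.856 0.092 -2.382
endloop
endfacet
facet normal -0.319 0.344 0.883
outer loop
vertex 2.45 0.356 -2.27
vertex 1.856 0.092 -2.382
vertex 2.637 -1.171 -1.608
endloop
endfacet
facet normal -0.165 0.677 -0.717
outer loop
vertex 1.856 0.092 -2.382
vertex 2.383 -0.129 -2.712
vertex 1.788 -0.393 -2.824
endloop
endfacet
facet normal -0.862 -0.270 0.429
outer loop
vertex 1.856 0.092 -2.382
vertex 1.788 -0.393 -2.824
vertex 2.637 -1.171 -1.608
endloop
endfacet
facet normal -0.166 0.678 -0.716
outer loop
vertex 1.788 -0.393 -2.824
vertex 2.383 -0.129 -2.712
vertex 2.315 -0.614 -3.155
endloop
endfacet
facet normal -0.485 -0.850 -0.205
outer loop
vertex 1.788 -0.393 -2.824
vertex 2.315 -0.614 -3.155
vertex 2.637 -1.171 -1.608
endloop
endfacet
facet normal -0.165 0.678 -0.717
outer loop
vertex 2.315 -0.614 -3.155
vertex 2.383 -0.129 -2.712
vertex 2.91 -0.35 -3.042
endloop
endfacet
facet normal 0.434 -0.815 -0.384
outer loop
vertex 2.315 -0.614 -3.155
vertex 2.91 -0.35 -3.042
vertex 2.637 -1.171 -1.608
endloop
endfacet
facet normal -0.529 0.218 0.820
outer loop
vertex -2.323 -1.41 1.125
vertex -2.255 -0.571 0.946
vertex -3.675 -1.482 0.271
endloop
endfacet
facet normal -0.080 -0.975 0.208
outer loop
vertex -2.785 -1.849 -1.106
vertex -2.323 -1.41 1.125
vertex -3.675 -1.482 0.271
endloop
endfacet
facet normal -0.530 0.218 0.820
outer loop
vertex -3.675 -1.482 0.271
vertex -2.255 -0.571 0.946
vertex -3.606 -0.643 0.092
endloop
endfacet
facet normal -0.844 -0.044 -0.534
outer loop
vertex -3.606 -0.643 0.092
vertex -2.785 -1.849 -1.106
vertex -3.675 -1.482 0.271
endloop
endfacet
facet normal 0.844 0.045 0.534
outer loop
vertex -2.323 -1.41 1.125
vertex -1.365 -0.938 -0.431
vertex -2.255 -0.571 0.946
endloop
endfacet
facet normal -0.080 -0.975 0.208
outer loop
vertex -1.434 -1.777 -0.252
vertex -2.323 -1.41 1.125
vertex -2.785 -1.849 -1.106
endloop
endfacet
facet normal 0.845 0.044 0.533
outer loop
vertex -1.434 -1.777 -0.252
vertex -1.365 -0.938 -0.431
vertex -2.323 -1.41 1.125
endloop
endfacet
facet normal 0.080 0.975 -0.208
outer loop
vertex -2.255 -0.571 0.946
vertex -1.365 -0.938 -0.431
vertex -3.606 -0.643 0.092
endloop
endfacet
facet normal -0.845 -0.045 -0.533
outer loop
vertex -2.717 -1.01 -1.285
vertex -2.785 -1.849 -1.106
vertex -3.606 -0.643 0.092
endloop
endfacet
facet normal 0.080 0.975 -0.208
outer loop
vertex -3.606 -0.643 0.092
vertex -1.365 -0.938 -0.431
vertex -2.717 -1.01 -1.285
endloop
endfacet
facet normal 0.530 -0.218 -0.820
outer loop
vertex -2.717 -1.01 -1.285
vertex -1.434 -1.777 -0.252
vertex -2.785 -1.849 -1.106
endloop
endfacet
facet normal 0.529 -0.218 -0.820
outer loop
vertex -1.365 -0.938 -0.431
vertex -1.434 -1.777 -0.252
vertex -2.717 -1.01 -1.285
endloop
endfacet

endsolid


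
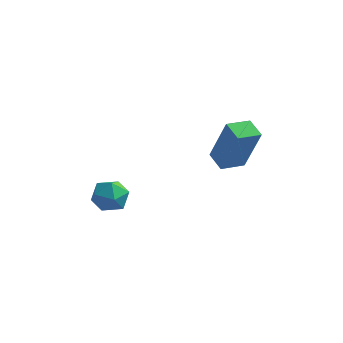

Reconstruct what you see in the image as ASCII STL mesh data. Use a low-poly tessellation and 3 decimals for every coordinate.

solid 
facet normal -0.247 0.458 0.854
outer loop
vertex -1.913 -2.793 0.058
vertex -2.584 -3.243 0.105
vertex -1.897 -3.504 0.444
endloop
endfacet
facet normal 0.461 0.431 0.775
outer loop
vertex -1.913 -2.793 0.058
vertex -1.897 -3.504 0.444
vertex -1.283 -3.292 -0.039
endloop
endfacet
facet normal 0.628 0.761 0.165
outer loop
vertex -1.913 -2.793 0.058
vertex -1.283 -3.292 -0.039
vertex -1.591 -2.899 -0.677
endloop
endfacet
facet normal 0.022 0.991 -0.133
outer loop
vertex -1.913 -2.793 0.058
vertex -1.591 -2.899 -0.677
vertex -2.395 -2.869 -0.588
endloop
endfacet
facet normal -0.518 0.804 0.292
outer loop
vertex -1.913 -2.793 0.058
vertex -2.395 -2.869 -0.588
vertex -2.584 -3.243 0.105
endloop
endfacet
facet normal 0.651 -0.254 0.716
outer loop
vertex -1.283 -3.292 -0.039
vertex -1.897 -3.504 0.444
vertex -1.565 -4.051 -0.052
endloop
endfacet
facet normal -0.496 -0.211 0.843
outer loop
vertex -1.897 -3.504 0.444
vertex -2.584 -3.243 0.105
vertex -2.369 -4.021 0.037
endloop
endfacet
facet normal -0.935 0.349 -0.067
outer loop
vertex -2.584 -3.243 0.105
vertex -2.395 -2.869 -0.588
vertex -2.677 -3.628 -0.601
endloop
endfacet
facet normal -0.060 0.650 -0.757
outer loop
vertex -2.395 -2.869 -0.588
vertex -1.591 -2.899 -0.677
vertex -2.063 -3.416 -1.084
endloop
endfacet
facet normal 0.921 0.278 -0.273
outer loop
vertex -1.591 -2.899 -0.677
vertex -1.283 -3.292 -0.039
vertex -1.376 -3.677 -0.745
endloop
endfacet
facet normal -0.022 -0.991 0.133
outer loop
vertex -2.047 -4.127 -0.698
vertex -1.565 -4.051 -0.052
vertex -2.369 -4.021 0.037
endloop
endfacet
facet normal -0.628 -0.761 -0.165
outer loop
vertex -2.047 -4.127 -0.698
vertex -2.369 -4.021 0.037
vertex -2.677 -3.628 -0.601
endloop
endfacet
facet normal -0.461 -0.431 -0.775
outer loop
vertex -2.047 -4.127 -0.698
vertex -2.677 -3.628 -0.601
vertex -2.063 -3.416 -1.084
endloop
endfacet
facet normal 0.247 -0.458 -0.854
outer loop
vertex -2.047 -4.127 -0.698
vertex -2.063 -3.416 -1.084
vertex -1.376 -3.677 -0.745
endloop
endfacet
facet normal 0.518 -0.804 -0.292
outer loop
vertex -2.047 -4.127 -0.698
vertex -1.376 -3.677 -0.745
vertex -1.565 -4.051 -0.052
endloop
endfacet
facet normal 0.060 -0.650 0.757
outer loop
vertex -2.369 -4.021 0.037
vertex -1.565 -4.051 -0.052
vertex -1.897 -3.504 0.444
endloop
endfacet
facet normal -0.921 -0.278 0.273
outer loop
vertex -2.677 -3.628 -0.601
vertex -2.369 -4.021 0.037
vertex -2.584 -3.243 0.105
endloop
endfacet
facet normal -0.651 0.254 -0.716
outer loop
vertex -2.063 -3.416 -1.084
vertex -2.677 -3.628 -0.601
vertex -2.395 -2.869 -0.588
endloop
endfacet
facet normal 0.496 0.211 -0.843
outer loop
vertex -1.376 -3.677 -0.745
vertex -2.063 -3.416 -1.084
vertex -1.591 -2.899 -0.677
endloop
endfacet
facet normal 0.935 -0.349 0.067
outer loop
vertex -1.565 -4.051 -0.052
vertex -1.376 -3.677 -0.745
vertex -1.283 -3.292 -0.039
endloop
endfacet
facet normal -0.624 -0.768 0.145
outer loop
vertex 2.801 -3.071 3.662
vertex 2.179 -2.513 3.94
vertex 2.118 -2.878 1.75
endloop
endfacet
facet normal 0.706 -0.634 -0.316
outer loop
vertex 2.761 -2.087 1.6
vertex 2.801 -3.071 3.662
vertex 2.118 -2.878 1.75
endloop
endfacet
facet normal -0.624 -0.767 0.145
outer loop
vertex 2.118 -2.878 1.75
vertex 2.179 -2.513 3.94
vertex 1.497 -2.32 2.028
endloop
endfacet
facet normal -0.335 0.094 -0.938
outer loop
vertex 1.497 -2.32 2.028
vertex 2.761 -2.087 1.6
vertex 2.118 -2.878 1.75
endloop
endfacet
facet normal 0.335 -0.094 0.938
outer loop
vertex 2.801 -3.071 3.662
vertex 2.822 -1.722 3.79
vertex 2.179 -2.513 3.94
endloop
endfacet
facet normal 0.706 -0.633 -0.316
outer loop
vertex 3.443 -2.28 3.512
vertex 2.801 -3.071 3.662
vertex 2.761 -2.087 1.6
endloop
endfacet
facet normal 0.335 -0.094 0.937
outer loop
vertex 3.443 -2.28 3.512
vertex 2.822 -1.722 3.79
vertex 2.801 -3.071 3.662
endloop
endfacet
facet normal -0.706 0.634 0.316
outer loop
vertex 2.179 -2.513 3.94
vertex 2.822 -1.722 3.79
vertex 1.497 -2.32 2.028
endloop
endfacet
facet normal -0.335 0.094 -0.938
outer loop
vertex 2.139 -1.529 1.878
vertex 2.761 -2.087 1.6
vertex 1.497 -2.32 2.028
endloop
endfacet
facet normal -0.706 0.633 0.316
outer loop
vertex 1.497 -2.32 2.028
vertex 2.822 -1.722 3.79
vertex 2.139 -1.529 1.878
endloop
endfacet
facet normal 0.624 0.768 -0.145
outer loop
vertex 2.139 -1.529 1.878
vertex 3.443 -2.28 3.512
vertex 2.761 -2.087 1.6
endloop
endfacet
facet normal 0.624 0.767 -0.146
outer loop
vertex 2.822 -1.722 3.79
vertex 3.443 -2.28 3.512
vertex 2.139 -1.529 1.878
endloop
endfacet

endsolid


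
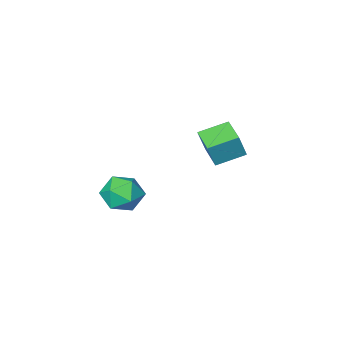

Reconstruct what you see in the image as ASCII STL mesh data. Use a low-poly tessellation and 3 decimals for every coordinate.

solid 
facet normal -0.330 -0.812 0.481
outer loop
vertex 2.929 3.083 -2.099
vertex 3.611 2.467 -2.671
vertex 3.93 2.896 -1.729
endloop
endfacet
facet normal -0.375 -0.234 0.897
outer loop
vertex 2.929 3.083 -2.099
vertex 3.93 2.896 -1.729
vertex 3.5 3.887 -1.65
endloop
endfacet
facet normal -0.788 0.244 0.565
outer loop
vertex 2.929 3.083 -2.099
vertex 3.5 3.887 -1.65
vertex 2.916 4.07 -2.543
endloop
endfacet
facet normal -0.998 -0.038 -0.056
outer loop
vertex 2.929 3.083 -2.099
vertex 2.916 4.07 -2.543
vertex 2.985 3.193 -3.174
endloop
endfacet
facet normal -0.715 -0.691 -0.108
outer loop
vertex 2.929 3.083 -2.099
vertex 2.985 3.193 -3.174
vertex 3.611 2.467 -2.671
endloop
endfacet
facet normal 0.279 0.045 0.959
outer loop
vertex 3.5 3.887 -1.65
vertex 3.93 2.896 -1.729
vertex 4.535 3.767 -1.946
endloop
endfacet
facet normal 0.352 -0.891 0.286
outer loop
vertex 3.93 2.896 -1.729
vertex 3.611 2.467 -2.671
vertex 4.604 2.89 -2.577
endloop
endfacet
facet normal -0.271 -0.695 -0.666
outer loop
vertex 3.611 2.467 -2.671
vertex 2.985 3.193 -3.174
vertex 4.02 3.073 -3.47
endloop
endfacet
facet normal -0.729 0.361 -0.582
outer loop
vertex 2.985 3.193 -3.174
vertex 2.916 4.07 -2.543
vertex 3.59 4.064 -3.391
endloop
endfacet
facet normal -0.389 0.819 0.422
outer loop
vertex 2.916 4.07 -2.543
vertex 3.5 3.887 -1.65
vertex 3.909 4.493 -2.449
endloop
endfacet
facet normal 0.998 0.038 0.056
outer loop
vertex 4.591 3.877 -3.021
vertex 4.535 3.767 -1.946
vertex 4.604 2.89 -2.577
endloop
endfacet
facet normal 0.788 -0.244 -0.565
outer loop
vertex 4.591 3.877 -3.021
vertex 4.604 2.89 -2.577
vertex 4.02 3.073 -3.47
endloop
endfacet
facet normal 0.375 0.234 -0.897
outer loop
vertex 4.591 3.877 -3.021
vertex 4.02 3.073 -3.47
vertex 3.59 4.064 -3.391
endloop
endfacet
facet normal 0.330 0.812 -0.481
outer loop
vertex 4.591 3.877 -3.021
vertex 3.59 4.064 -3.391
vertex 3.909 4.493 -2.449
endloop
endfacet
facet normal 0.715 0.691 0.108
outer loop
vertex 4.591 3.877 -3.021
vertex 3.909 4.493 -2.449
vertex 4.535 3.767 -1.946
endloop
endfacet
facet normal 0.729 -0.361 0.582
outer loop
vertex 4.604 2.89 -2.577
vertex 4.535 3.767 -1.946
vertex 3.93 2.896 -1.729
endloop
endfacet
facet normal 0.389 -0.819 -0.422
outer loop
vertex 4.02 3.073 -3.47
vertex 4.604 2.89 -2.577
vertex 3.611 2.467 -2.671
endloop
endfacet
facet normal -0.279 -0.045 -0.959
outer loop
vertex 3.59 4.064 -3.391
vertex 4.02 3.073 -3.47
vertex 2.985 3.193 -3.174
endloop
endfacet
facet normal -0.352 0.891 -0.286
outer loop
vertex 3.909 4.493 -2.449
vertex 3.59 4.064 -3.391
vertex 2.916 4.07 -2.543
endloop
endfacet
facet normal 0.271 0.695 0.666
outer loop
vertex 4.535 3.767 -1.946
vertex 3.909 4.493 -2.449
vertex 3.5 3.887 -1.65
endloop
endfacet
facet normal -0.909 0.270 0.316
outer loop
vertex -2.41 2.418 -0.438
vertex -2.049 3.852 -0.624
vertex -2.88 2.367 -1.745
endloop
endfacet
facet normal -0.243 -0.962 0.125
outer loop
vertex -1.471 1.948 -2.236
vertex -2.41 2.418 -0.438
vertex -2.88 2.367 -1.745
endloop
endfacet
facet normal -0.909 0.270 0.316
outer loop
vertex -2.88 2.367 -1.745
vertex -2.049 3.852 -0.624
vertex -2.519 3.801 -1.931
endloop
endfacet
facet normal -0.339 -0.037 -0.940
outer loop
vertex -2.519 3.801 -1.931
vertex -1.471 1.948 -2.236
vertex -2.88 2.367 -1.745
endloop
endfacet
facet normal 0.339 0.037 0.940
outer loop
vertex -2.41 2.418 -0.438
vertex -0.64 3.433 -1.115
vertex -2.049 3.852 -0.624
endloop
endfacet
facet normal -0.243 -0.962 0.125
outer loop
vertex -1.001 1.999 -0.929
vertex -2.41 2.418 -0.438
vertex -1.471 1.948 -2.236
endloop
endfacet
facet normal 0.339 0.037 0.940
outer loop
vertex -1.001 1.999 -0.929
vertex -0.64 3.433 -1.115
vertex -2.41 2.418 -0.438
endloop
endfacet
facet normal 0.243 0.962 -0.125
outer loop
vertex -2.049 3.852 -0.624
vertex -0.64 3.433 -1.115
vertex -2.519 3.801 -1.931
endloop
endfacet
facet normal -0.339 -0.037 -0.940
outer loop
vertex -1.11 3.382 -2.422
vertex -1.471 1.948 -2.236
vertex -2.519 3.801 -1.931
endloop
endfacet
facet normal 0.243 0.962 -0.125
outer loop
vertex -2.519 3.801 -1.931
vertex -0.64 3.433 -1.115
vertex -1.11 3.382 -2.422
endloop
endfacet
facet normal 0.909 -0.270 -0.316
outer loop
vertex -1.11 3.382 -2.422
vertex -1.001 1.999 -0.929
vertex -1.471 1.948 -2.236
endloop
endfacet
facet normal 0.909 -0.270 -0.316
outer loop
vertex -0.64 3.433 -1.115
vertex -1.001 1.999 -0.929
vertex -1.11 3.382 -2.422
endloop
endfacet

endsolid


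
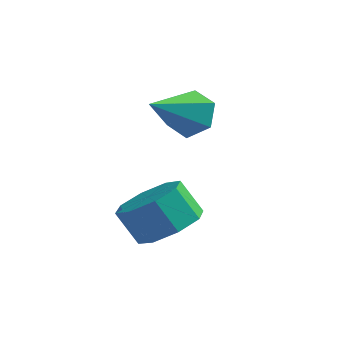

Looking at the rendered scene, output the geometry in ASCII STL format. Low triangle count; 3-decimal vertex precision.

solid 
facet normal 0.553 -0.027 -0.833
outer loop
vertex -1.314 -0.749 -3.834
vertex -1.871 0.112 -4.231
vertex -0.962 -0.014 -3.624
endloop
endfacet
facet normal 0.720 -0.486 0.494
outer loop
vertex -1.314 -0.749 -3.834
vertex -0.962 -0.014 -3.624
vertex -2.033 -0.713 -2.751
endloop
endfacet
facet normal 0.720 -0.486 0.494
outer loop
vertex -2.033 -0.713 -2.751
vertex -0.962 -0.014 -3.624
vertex -1.681 0.022 -2.541
endloop
endfacet
facet normal -0.554 0.027 0.832
outer loop
vertex -2.033 -0.713 -2.751
vertex -1.681 0.022 -2.541
vertex -2.589 0.148 -3.149
endloop
endfacet
facet normal 0.552 -0.028 -0.833
outer loop
vertex -0.962 -0.014 -3.624
vertex -1.871 0.112 -4.231
vertex -1.142 0.796 -3.771
endloop
endfacet
facet normal 0.805 0.274 0.526
outer loop
vertex -0.962 -0.014 -3.624
vertex -1.142 0.796 -3.771
vertex -1.681 0.022 -2.541
endloop
endfacet
facet normal 0.805 0.275 0.526
outer loop
vertex -1.681 0.022 -2.541
vertex -1.142 0.796 -3.771
vertex -1.861 0.831 -2.688
endloop
endfacet
facet normal -0.553 0.028 0.832
outer loop
vertex -1.681 0.022 -2.541
vertex -1.861 0.831 -2.688
vertex -2.589 0.148 -3.149
endloop
endfacet
facet normal 0.552 -0.028 -0.833
outer loop
vertex -1.142 0.796 -3.771
vertex -1.871 0.112 -4.231
vertex -1.749 1.205 -4.187
endloop
endfacet
facet normal 0.418 0.874 0.249
outer loop
vertex -1.142 0.796 -3.771
vertex -1.749 1.205 -4.187
vertex -1.861 0.831 -2.688
endloop
endfacet
facet normal 0.418 0.874 0.249
outer loop
vertex -1.861 0.831 -2.688
vertex -1.749 1.205 -4.187
vertex -2.468 1.24 -3.104
endloop
endfacet
facet normal -0.553 0.027 0.833
outer loop
vertex -1.861 0.831 -2.688
vertex -2.468 1.24 -3.104
vertex -2.589 0.148 -3.149
endloop
endfacet
facet normal 0.553 -0.028 -0.833
outer loop
vertex -1.749 1.205 -4.187
vertex -1.871 0.112 -4.231
vertex -2.427 0.973 -4.629
endloop
endfacet
facet normal -0.215 0.961 -0.174
outer loop
vertex -1.749 1.205 -4.187
vertex -2.427 0.973 -4.629
vertex -2.468 1.24 -3.104
endloop
endfacet
facet normal -0.214 0.961 -0.174
outer loop
vertex -2.468 1.24 -3.104
vertex -2.427 0.973 -4.629
vertex -3.146 1.009 -3.546
endloop
endfacet
facet normal -0.552 0.027 0.833
outer loop
vertex -2.468 1.24 -3.104
vertex -3.146 1.009 -3.546
vertex -2.589 0.148 -3.149
endloop
endfacet
facet normal 0.554 -0.027 -0.832
outer loop
vertex -2.427 0.973 -4.629
vertex -1.871 0.112 -4.231
vertex -2.779 0.238 -4.839
endloop
endfacet
facet normal -0.720 0.486 -0.494
outer loop
vertex -2.427 0.973 -4.629
vertex -2.779 0.238 -4.839
vertex -3.146 1.009 -3.546
endloop
endfacet
facet normal -0.720 0.486 -0.494
outer loop
vertex -3.146 1.009 -3.546
vertex -2.779 0.238 -4.839
vertex -3.498 0.274 -3.756
endloop
endfacet
facet normal -0.553 0.027 0.833
outer loop
vertex -3.146 1.009 -3.546
vertex -3.498 0.274 -3.756
vertex -2.589 0.148 -3.149
endloop
endfacet
facet normal 0.553 -0.028 -0.832
outer loop
vertex -2.779 0.238 -4.839
vertex -1.871 0.112 -4.231
vertex -2.599 -0.571 -4.692
endloop
endfacet
facet normal -0.805 -0.275 -0.525
outer loop
vertex -2.779 0.238 -4.839
vertex -2.599 -0.571 -4.692
vertex -3.498 0.274 -3.756
endloop
endfacet
facet normal -0.805 -0.274 -0.526
outer loop
vertex -3.498 0.274 -3.756
vertex -2.599 -0.571 -4.692
vertex -3.318 -0.536 -3.609
endloop
endfacet
facet normal -0.552 0.028 0.833
outer loop
vertex -3.498 0.274 -3.756
vertex -3.318 -0.536 -3.609
vertex -2.589 0.148 -3.149
endloop
endfacet
facet normal 0.553 -0.027 -0.833
outer loop
vertex -2.599 -0.571 -4.692
vertex -1.871 0.112 -4.231
vertex -1.992 -0.98 -4.276
endloop
endfacet
facet normal -0.418 -0.874 -0.249
outer loop
vertex -2.599 -0.571 -4.692
vertex -1.992 -0.98 -4.276
vertex -3.318 -0.536 -3.609
endloop
endfacet
facet normal -0.418 -0.874 -0.249
outer loop
vertex -3.318 -0.536 -3.609
vertex -1.992 -0.98 -4.276
vertex -2.711 -0.945 -3.193
endloop
endfacet
facet normal -0.552 0.028 0.833
outer loop
vertex -3.318 -0.536 -3.609
vertex -2.711 -0.945 -3.193
vertex -2.589 0.148 -3.149
endloop
endfacet
facet normal 0.552 -0.027 -0.833
outer loop
vertex -1.992 -0.98 -4.276
vertex -1.871 0.112 -4.231
vertex -1.314 -0.749 -3.834
endloop
endfacet
facet normal 0.214 -0.961 0.173
outer loop
vertex -1.992 -0.98 -4.276
vertex -1.314 -0.749 -3.834
vertex -2.711 -0.945 -3.193
endloop
endfacet
facet normal 0.215 -0.961 0.175
outer loop
vertex -2.711 -0.945 -3.193
vertex -1.314 -0.749 -3.834
vertex -2.033 -0.713 -2.751
endloop
endfacet
facet normal -0.553 0.028 0.833
outer loop
vertex -2.711 -0.945 -3.193
vertex -2.033 -0.713 -2.751
vertex -2.589 0.148 -3.149
endloop
endfacet
facet normal 0.297 0.807 -0.510
outer loop
vertex -1.712 2.956 -1.476
vertex -2.499 3.382 -1.26
vertex -1.767 3.461 -0.708
endloop
endfacet
facet normal 0.791 -0.484 0.375
outer loop
vertex -1.712 2.956 -1.476
vertex -1.767 3.461 -0.708
vertex -3.141 1.638 -0.16
endloop
endfacet
facet normal 0.298 0.807 -0.510
outer loop
vertex -1.767 3.461 -0.708
vertex -2.499 3.382 -1.26
vertex -2.554 3.887 -0.493
endloop
endfacet
facet normal 0.295 0.064 0.953
outer loop
vertex -1.767 3.461 -0.708
vertex -2.554 3.887 -0.493
vertex -3.141 1.638 -0.16
endloop
endfacet
facet normal 0.298 0.807 -0.510
outer loop
vertex -2.554 3.887 -0.493
vertex -2.499 3.382 -1.26
vertex -3.285 3.808 -1.045
endloop
endfacet
facet normal -0.599 0.268 0.755
outer loop
vertex -2.554 3.887 -0.493
vertex -3.285 3.808 -1.045
vertex -3.141 1.638 -0.16
endloop
endfacet
facet normal 0.298 0.807 -0.509
outer loop
vertex -3.285 3.808 -1.045
vertex -2.499 3.382 -1.26
vertex -3.23 3.303 -1.813
endloop
endfacet
facet normal -0.997 -0.075 -0.022
outer loop
vertex -3.285 3.808 -1.045
vertex -3.23 3.303 -1.813
vertex -3.141 1.638 -0.16
endloop
endfacet
facet normal 0.298 0.807 -0.509
outer loop
vertex -3.23 3.303 -1.813
vertex -2.499 3.382 -1.26
vertex -2.444 2.877 -2.028
endloop
endfacet
facet normal -0.502 -0.623 -0.600
outer loop
vertex -3.23 3.303 -1.813
vertex -2.444 2.877 -2.028
vertex -3.141 1.638 -0.16
endloop
endfacet
facet normal 0.297 0.807 -0.510
outer loop
vertex -2.444 2.877 -2.028
vertex -2.499 3.382 -1.26
vertex -1.712 2.956 -1.476
endloop
endfacet
facet normal 0.393 -0.827 -0.402
outer loop
vertex -2.444 2.877 -2.028
vertex -1.712 2.956 -1.476
vertex -3.141 1.638 -0.16
endloop
endfacet

endsolid


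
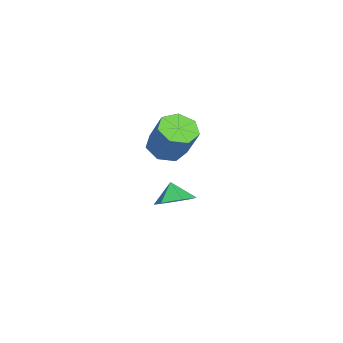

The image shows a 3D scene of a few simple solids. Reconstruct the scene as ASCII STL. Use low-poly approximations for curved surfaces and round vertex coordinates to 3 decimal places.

solid 
facet normal 0.484 0.312 -0.817
outer loop
vertex -1.16 3.309 -2.717
vertex -1.785 2.834 -3.269
vertex -1.958 3.746 -3.023
endloop
endfacet
facet normal -0.087 0.460 0.884
outer loop
vertex -1.16 3.309 -2.717
vertex -1.958 3.746 -3.023
vertex -2.295 2.506 -2.411
endloop
endfacet
facet normal 0.484 0.312 -0.817
outer loop
vertex -1.958 3.746 -3.023
vertex -1.785 2.834 -3.269
vertex -2.584 3.27 -3.576
endloop
endfacet
facet normal -0.759 0.442 0.478
outer loop
vertex -1.958 3.746 -3.023
vertex -2.584 3.27 -3.576
vertex -2.295 2.506 -2.411
endloop
endfacet
facet normal 0.484 0.312 -0.817
outer loop
vertex -2.584 3.27 -3.576
vertex -1.785 2.834 -3.269
vertex -2.411 2.359 -3.821
endloop
endfacet
facet normal -0.972 -0.212 0.102
outer loop
vertex -2.584 3.27 -3.576
vertex -2.411 2.359 -3.821
vertex -2.295 2.506 -2.411
endloop
endfacet
facet normal 0.484 0.312 -0.817
outer loop
vertex -2.411 2.359 -3.821
vertex -1.785 2.834 -3.269
vertex -1.613 1.922 -3.515
endloop
endfacet
facet normal -0.514 -0.848 0.131
outer loop
vertex -2.411 2.359 -3.821
vertex -1.613 1.922 -3.515
vertex -2.295 2.506 -2.411
endloop
endfacet
facet normal 0.485 0.312 -0.817
outer loop
vertex -1.613 1.922 -3.515
vertex -1.785 2.834 -3.269
vertex -0.987 2.397 -2.962
endloop
endfacet
facet normal 0.156 -0.830 0.536
outer loop
vertex -1.613 1.922 -3.515
vertex -0.987 2.397 -2.962
vertex -2.295 2.506 -2.411
endloop
endfacet
facet normal 0.485 0.312 -0.817
outer loop
vertex -0.987 2.397 -2.962
vertex -1.785 2.834 -3.269
vertex -1.16 3.309 -2.717
endloop
endfacet
facet normal 0.370 -0.175 0.912
outer loop
vertex -0.987 2.397 -2.962
vertex -1.16 3.309 -2.717
vertex -2.295 2.506 -2.411
endloop
endfacet
facet normal -0.373 -0.373 -0.850
outer loop
vertex 1.013 2.726 0.984
vertex 0.161 2.91 1.277
vertex 0.729 3.447 0.792
endloop
endfacet
facet normal 0.857 0.212 -0.470
outer loop
vertex 1.013 2.726 0.984
vertex 0.729 3.447 0.792
vertex 1.692 3.406 2.53
endloop
endfacet
facet normal 0.857 0.214 -0.470
outer loop
vertex 1.692 3.406 2.53
vertex 0.729 3.447 0.792
vertex 1.407 4.126 2.338
endloop
endfacet
facet normal 0.372 0.374 0.849
outer loop
vertex 1.692 3.406 2.53
vertex 1.407 4.126 2.338
vertex 0.839 3.59 2.823
endloop
endfacet
facet normal -0.372 -0.374 -0.850
outer loop
vertex 0.729 3.447 0.792
vertex 0.161 2.91 1.277
vertex 0.017 3.763 0.965
endloop
endfacet
facet normal 0.256 0.839 -0.481
outer loop
vertex 0.729 3.447 0.792
vertex 0.017 3.763 0.965
vertex 1.407 4.126 2.338
endloop
endfacet
facet normal 0.256 0.838 -0.481
outer loop
vertex 1.407 4.126 2.338
vertex 0.017 3.763 0.965
vertex 0.695 4.443 2.511
endloop
endfacet
facet normal 0.373 0.374 0.849
outer loop
vertex 1.407 4.126 2.338
vertex 0.695 4.443 2.511
vertex 0.839 3.59 2.823
endloop
endfacet
facet normal -0.373 -0.374 -0.849
outer loop
vertex 0.017 3.763 0.965
vertex 0.161 2.91 1.277
vertex -0.587 3.438 1.373
endloop
endfacet
facet normal -0.537 0.833 -0.131
outer loop
vertex 0.017 3.763 0.965
vertex -0.587 3.438 1.373
vertex 0.695 4.443 2.511
endloop
endfacet
facet normal -0.537 0.833 -0.130
outer loop
vertex 0.695 4.443 2.511
vertex -0.587 3.438 1.373
vertex 0.092 4.118 2.919
endloop
endfacet
facet normal 0.373 0.374 0.849
outer loop
vertex 0.695 4.443 2.511
vertex 0.092 4.118 2.919
vertex 0.839 3.59 2.823
endloop
endfacet
facet normal -0.373 -0.374 -0.849
outer loop
vertex -0.587 3.438 1.373
vertex 0.161 2.91 1.277
vertex -0.628 2.715 1.709
endloop
endfacet
facet normal -0.926 0.201 0.319
outer loop
vertex -0.587 3.438 1.373
vertex -0.628 2.715 1.709
vertex 0.092 4.118 2.919
endloop
endfacet
facet normal -0.926 0.201 0.319
outer loop
vertex 0.092 4.118 2.919
vertex -0.628 2.715 1.709
vertex 0.051 3.395 3.255
endloop
endfacet
facet normal 0.373 0.374 0.849
outer loop
vertex 0.092 4.118 2.919
vertex 0.051 3.395 3.255
vertex 0.839 3.59 2.823
endloop
endfacet
facet normal -0.373 -0.374 -0.849
outer loop
vertex -0.628 2.715 1.709
vertex 0.161 2.91 1.277
vertex -0.075 2.139 1.72
endloop
endfacet
facet normal -0.618 -0.583 0.528
outer loop
vertex -0.628 2.715 1.709
vertex -0.075 2.139 1.72
vertex 0.051 3.395 3.255
endloop
endfacet
facet normal -0.618 -0.583 0.527
outer loop
vertex 0.051 3.395 3.255
vertex -0.075 2.139 1.72
vertex 0.603 2.819 3.266
endloop
endfacet
facet normal 0.373 0.374 0.849
outer loop
vertex 0.051 3.395 3.255
vertex 0.603 2.819 3.266
vertex 0.839 3.59 2.823
endloop
endfacet
facet normal -0.373 -0.374 -0.849
outer loop
vertex -0.075 2.139 1.72
vertex 0.161 2.91 1.277
vertex 0.655 2.144 1.397
endloop
endfacet
facet normal 0.157 -0.928 0.339
outer loop
vertex -0.075 2.139 1.72
vertex 0.655 2.144 1.397
vertex 0.603 2.819 3.266
endloop
endfacet
facet normal 0.156 -0.928 0.339
outer loop
vertex 0.603 2.819 3.266
vertex 0.655 2.144 1.397
vertex 1.334 2.824 2.943
endloop
endfacet
facet normal 0.373 0.374 0.849
outer loop
vertex 0.603 2.819 3.266
vertex 1.334 2.824 2.943
vertex 0.839 3.59 2.823
endloop
endfacet
facet normal -0.373 -0.373 -0.849
outer loop
vertex 0.655 2.144 1.397
vertex 0.161 2.91 1.277
vertex 1.013 2.726 0.984
endloop
endfacet
facet normal 0.812 -0.574 -0.104
outer loop
vertex 0.655 2.144 1.397
vertex 1.013 2.726 0.984
vertex 1.334 2.824 2.943
endloop
endfacet
facet normal 0.812 -0.574 -0.104
outer loop
vertex 1.334 2.824 2.943
vertex 1.013 2.726 0.984
vertex 1.692 3.406 2.53
endloop
endfacet
facet normal 0.372 0.374 0.849
outer loop
vertex 1.334 2.824 2.943
vertex 1.692 3.406 2.53
vertex 0.839 3.59 2.823
endloop
endfacet

endsolid


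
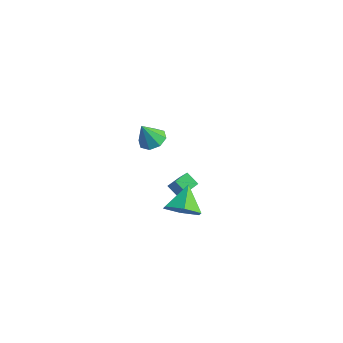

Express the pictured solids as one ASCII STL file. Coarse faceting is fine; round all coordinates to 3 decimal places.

solid 
facet normal 0.432 -0.679 -0.594
outer loop
vertex -1.336 -0.322 -2.229
vertex -1.875 0.044 -3.04
vertex -0.941 0.442 -2.815
endloop
endfacet
facet normal 0.490 0.357 0.795
outer loop
vertex -1.336 -0.322 -2.229
vertex -0.941 0.442 -2.815
vertex -2.545 1.096 -2.12
endloop
endfacet
facet normal 0.432 -0.679 -0.594
outer loop
vertex -0.941 0.442 -2.815
vertex -1.875 0.044 -3.04
vertex -1.48 0.807 -3.625
endloop
endfacet
facet normal 0.421 0.899 0.125
outer loop
vertex -0.941 0.442 -2.815
vertex -1.48 0.807 -3.625
vertex -2.545 1.096 -2.12
endloop
endfacet
facet normal 0.433 -0.679 -0.593
outer loop
vertex -1.48 0.807 -3.625
vertex -1.875 0.044 -3.04
vertex -2.414 0.409 -3.851
endloop
endfacet
facet normal -0.286 0.883 -0.372
outer loop
vertex -1.48 0.807 -3.625
vertex -2.414 0.409 -3.851
vertex -2.545 1.096 -2.12
endloop
endfacet
facet normal 0.432 -0.679 -0.593
outer loop
vertex -2.414 0.409 -3.851
vertex -1.875 0.044 -3.04
vertex -2.809 -0.354 -3.265
endloop
endfacet
facet normal -0.924 0.326 -0.199
outer loop
vertex -2.414 0.409 -3.851
vertex -2.809 -0.354 -3.265
vertex -2.545 1.096 -2.12
endloop
endfacet
facet normal 0.432 -0.679 -0.594
outer loop
vertex -2.809 -0.354 -3.265
vertex -1.875 0.044 -3.04
vertex -2.27 -0.72 -2.454
endloop
endfacet
facet normal -0.855 -0.216 0.471
outer loop
vertex -2.809 -0.354 -3.265
vertex -2.27 -0.72 -2.454
vertex -2.545 1.096 -2.12
endloop
endfacet
facet normal 0.432 -0.679 -0.594
outer loop
vertex -2.27 -0.72 -2.454
vertex -1.875 0.044 -3.04
vertex -1.336 -0.322 -2.229
endloop
endfacet
facet normal -0.148 -0.201 0.968
outer loop
vertex -2.27 -0.72 -2.454
vertex -1.336 -0.322 -2.229
vertex -2.545 1.096 -2.12
endloop
endfacet
facet normal -0.818 -0.114 0.564
outer loop
vertex -3.643 1.234 -2.738
vertex -3.624 2.032 -2.549
vertex -4.551 1.552 -3.991
endloop
endfacet
facet normal -0.024 -0.973 -0.229
outer loop
vertex -3.856 1.648 -4.471
vertex -3.643 1.234 -2.738
vertex -4.551 1.552 -3.991
endloop
endfacet
facet normal -0.818 -0.113 0.564
outer loop
vertex -4.551 1.552 -3.991
vertex -3.624 2.032 -2.549
vertex -4.532 2.35 -3.803
endloop
endfacet
facet normal -0.575 0.201 -0.793
outer loop
vertex -4.532 2.35 -3.803
vertex -3.856 1.648 -4.471
vertex -4.551 1.552 -3.991
endloop
endfacet
facet normal 0.575 -0.201 0.793
outer loop
vertex -3.643 1.234 -2.738
vertex -2.929 2.128 -3.029
vertex -3.624 2.032 -2.549
endloop
endfacet
facet normal -0.024 -0.973 -0.230
outer loop
vertex -2.948 1.33 -3.217
vertex -3.643 1.234 -2.738
vertex -3.856 1.648 -4.471
endloop
endfacet
facet normal 0.575 -0.201 0.793
outer loop
vertex -2.948 1.33 -3.217
vertex -2.929 2.128 -3.029
vertex -3.643 1.234 -2.738
endloop
endfacet
facet normal 0.024 0.973 0.229
outer loop
vertex -3.624 2.032 -2.549
vertex -2.929 2.128 -3.029
vertex -4.532 2.35 -3.803
endloop
endfacet
facet normal -0.575 0.202 -0.793
outer loop
vertex -3.837 2.446 -4.282
vertex -3.856 1.648 -4.471
vertex -4.532 2.35 -3.803
endloop
endfacet
facet normal 0.024 0.973 0.230
outer loop
vertex -4.532 2.35 -3.803
vertex -2.929 2.128 -3.029
vertex -3.837 2.446 -4.282
endloop
endfacet
facet normal 0.818 0.114 -0.564
outer loop
vertex -3.837 2.446 -4.282
vertex -2.948 1.33 -3.217
vertex -3.856 1.648 -4.471
endloop
endfacet
facet normal 0.818 0.113 -0.564
outer loop
vertex -2.929 2.128 -3.029
vertex -2.948 1.33 -3.217
vertex -3.837 2.446 -4.282
endloop
endfacet
facet normal 0.175 0.377 -0.909
outer loop
vertex -2.247 -1.029 2.547
vertex -2.957 -0.876 2.474
vertex -2.377 -0.518 2.734
endloop
endfacet
facet normal 0.767 -0.039 0.641
outer loop
vertex -2.247 -1.029 2.547
vertex -2.377 -0.518 2.734
vertex -3.183 -1.364 3.646
endloop
endfacet
facet normal 0.175 0.377 -0.909
outer loop
vertex -2.377 -0.518 2.734
vertex -2.957 -0.876 2.474
vertex -2.847 -0.218 2.768
endloop
endfacet
facet normal 0.372 0.493 0.786
outer loop
vertex -2.377 -0.518 2.734
vertex -2.847 -0.218 2.768
vertex -3.183 -1.364 3.646
endloop
endfacet
facet normal 0.175 0.377 -0.909
outer loop
vertex -2.847 -0.218 2.768
vertex -2.957 -0.876 2.474
vertex -3.381 -0.303 2.63
endloop
endfacet
facet normal -0.287 0.634 0.718
outer loop
vertex -2.847 -0.218 2.768
vertex -3.381 -0.303 2.63
vertex -3.183 -1.364 3.646
endloop
endfacet
facet normal 0.176 0.377 -0.909
outer loop
vertex -3.381 -0.303 2.63
vertex -2.957 -0.876 2.474
vertex -3.667 -0.724 2.4
endloop
endfacet
facet normal -0.826 0.301 0.476
outer loop
vertex -3.381 -0.303 2.63
vertex -3.667 -0.724 2.4
vertex -3.183 -1.364 3.646
endloop
endfacet
facet normal 0.176 0.377 -0.909
outer loop
vertex -3.667 -0.724 2.4
vertex -2.957 -0.876 2.474
vertex -3.537 -1.235 2.213
endloop
endfacet
facet normal -0.929 -0.310 0.202
outer loop
vertex -3.667 -0.724 2.4
vertex -3.537 -1.235 2.213
vertex -3.183 -1.364 3.646
endloop
endfacet
facet normal 0.176 0.377 -0.909
outer loop
vertex -3.537 -1.235 2.213
vertex -2.957 -0.876 2.474
vertex -3.068 -1.535 2.179
endloop
endfacet
facet normal -0.535 -0.843 0.056
outer loop
vertex -3.537 -1.235 2.213
vertex -3.068 -1.535 2.179
vertex -3.183 -1.364 3.646
endloop
endfacet
facet normal 0.175 0.378 -0.909
outer loop
vertex -3.068 -1.535 2.179
vertex -2.957 -0.876 2.474
vertex -2.533 -1.45 2.317
endloop
endfacet
facet normal 0.124 -0.984 0.124
outer loop
vertex -3.068 -1.535 2.179
vertex -2.533 -1.45 2.317
vertex -3.183 -1.364 3.646
endloop
endfacet
facet normal 0.175 0.378 -0.909
outer loop
vertex -2.533 -1.45 2.317
vertex -2.957 -0.876 2.474
vertex -2.247 -1.029 2.547
endloop
endfacet
facet normal 0.664 -0.652 0.367
outer loop
vertex -2.533 -1.45 2.317
vertex -2.247 -1.029 2.547
vertex -3.183 -1.364 3.646
endloop
endfacet

endsolid
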